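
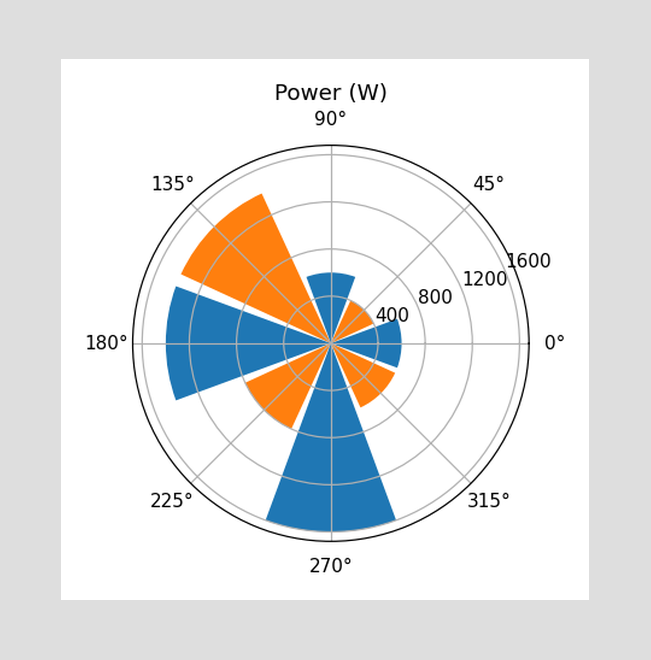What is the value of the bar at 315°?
600W

The bar at 315° reaches 600W on the radial axis.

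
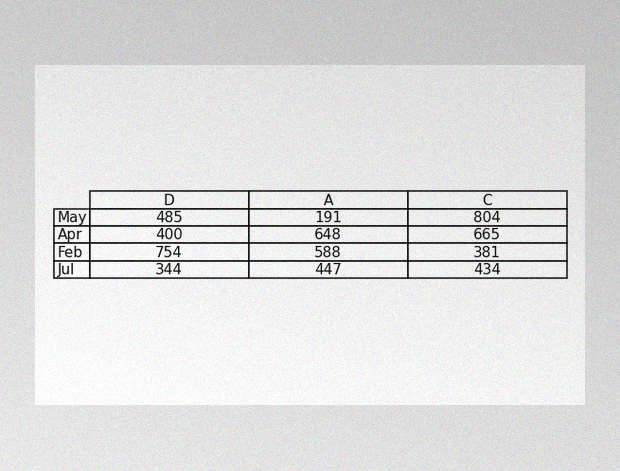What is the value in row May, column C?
804

The image has some photo noise and uneven lighting. The (May, C) cell reads 804.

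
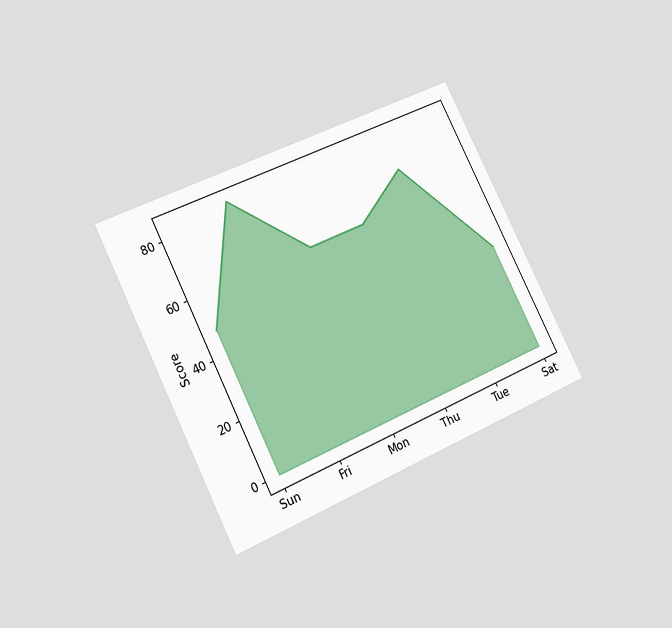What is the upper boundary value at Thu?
The chart is tilted about 26° counter-clockwise and viewed at a slight angle. At Thu the upper boundary is at 60.

60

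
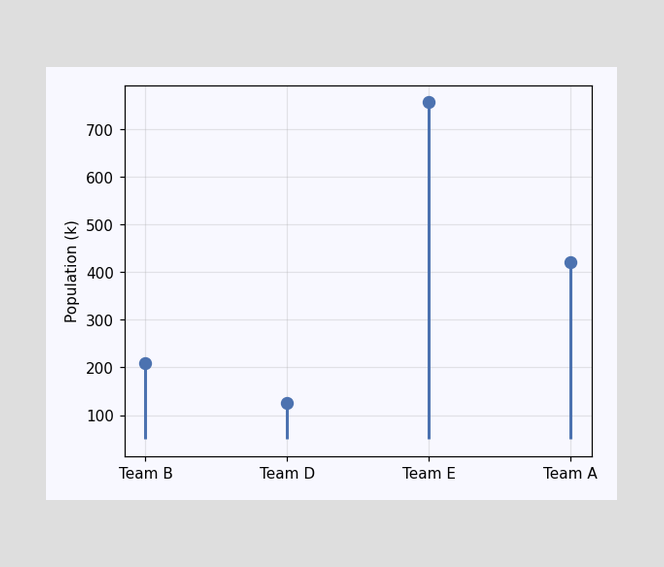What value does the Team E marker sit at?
756k

The Team E marker sits at 756k.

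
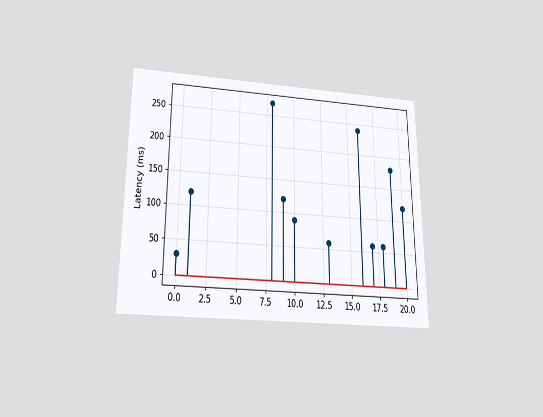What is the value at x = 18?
60ms

The chart is viewed slightly from below. The stem at x=18 reaches 60ms.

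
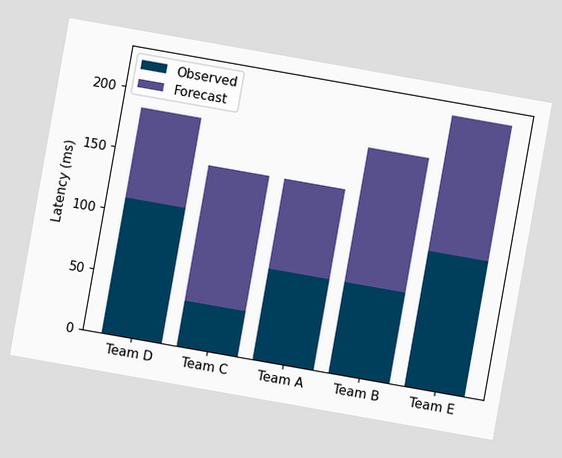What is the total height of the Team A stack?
148ms

The chart is tilted about 10° clockwise. The Team A stack's top reaches 148ms on the y-axis.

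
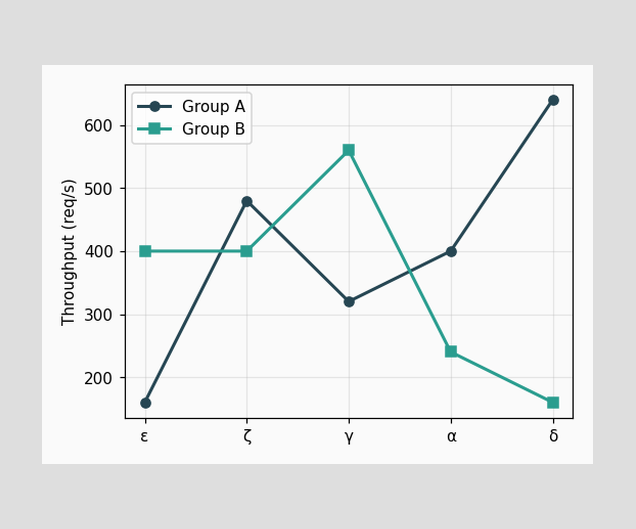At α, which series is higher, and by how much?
Group A, by 160req/s

At α, Group A sits above the other line by 160req/s.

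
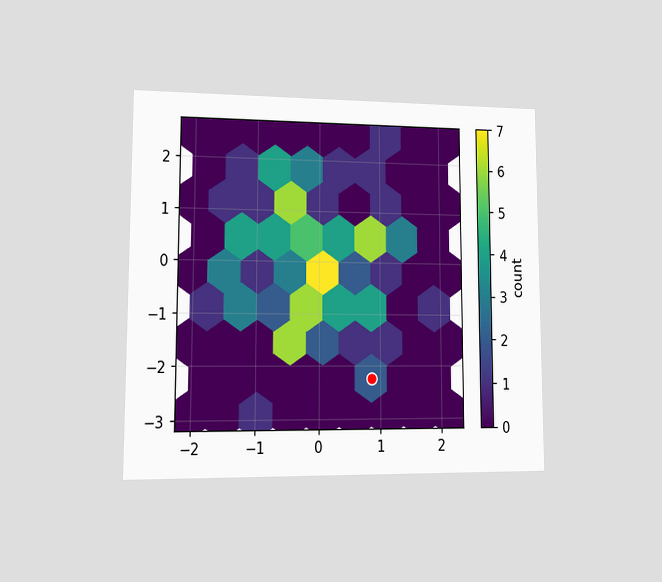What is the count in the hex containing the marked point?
The chart is viewed at a slight angle. The marked hex reads 2 on the colorbar.

2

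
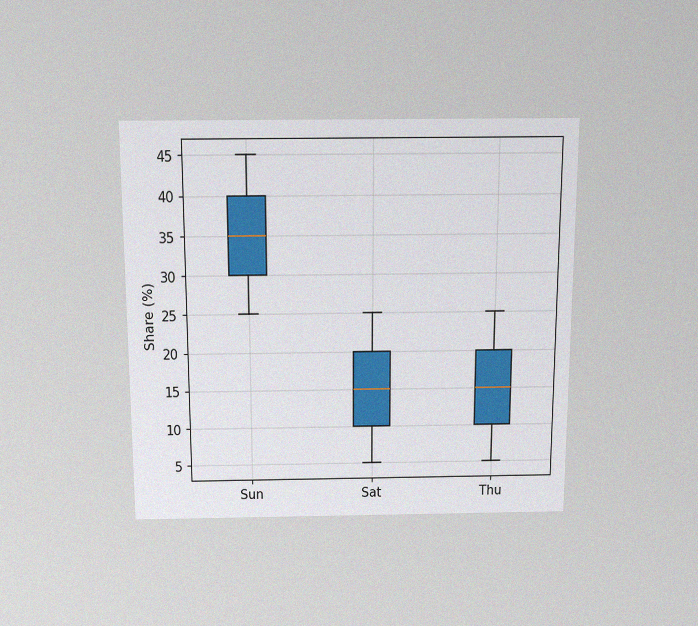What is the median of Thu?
15%

The chart is viewed slightly from above, with some photo noise. The median line in the Thu box sits at 15%.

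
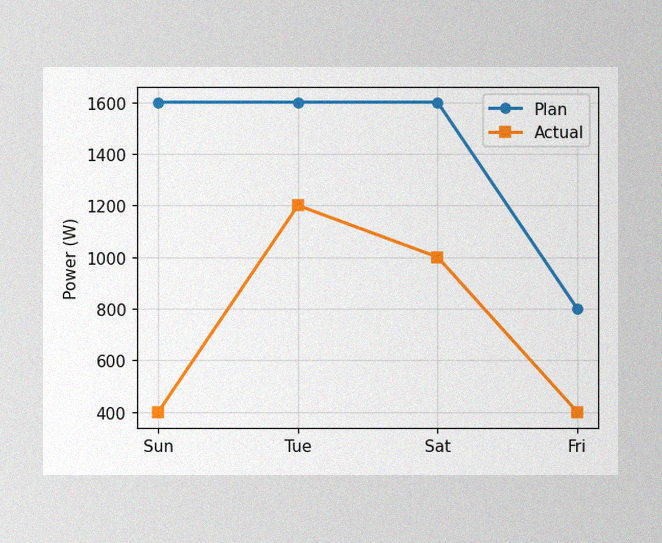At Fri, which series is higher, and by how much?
Plan, by 400W

The image has some photo noise and uneven lighting. At Fri, Plan sits above the other line by 400W.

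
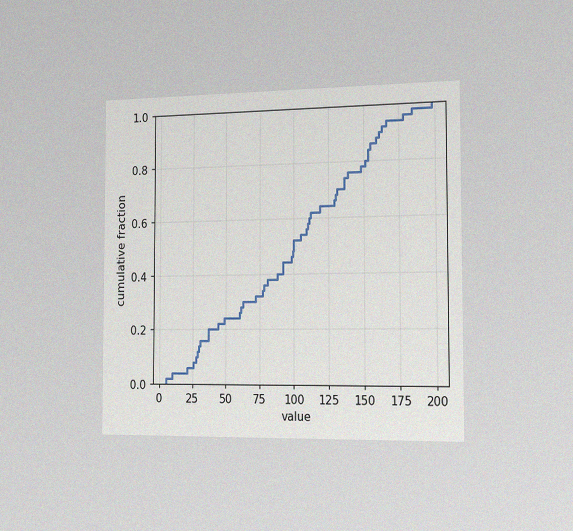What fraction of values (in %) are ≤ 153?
The chart is viewed slightly from the right, with some photo noise. At x=153 the ECDF step is at 84%.

84%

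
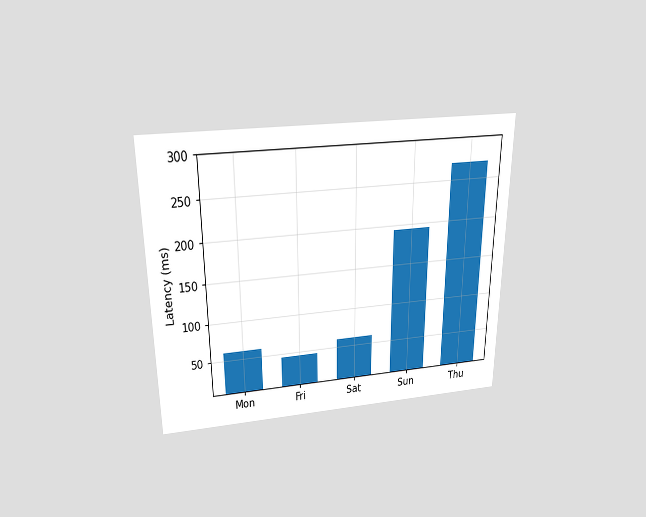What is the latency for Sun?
195ms

The chart is viewed slightly from above. Reading along the chart's y-axis, the Sun bar reaches 195ms.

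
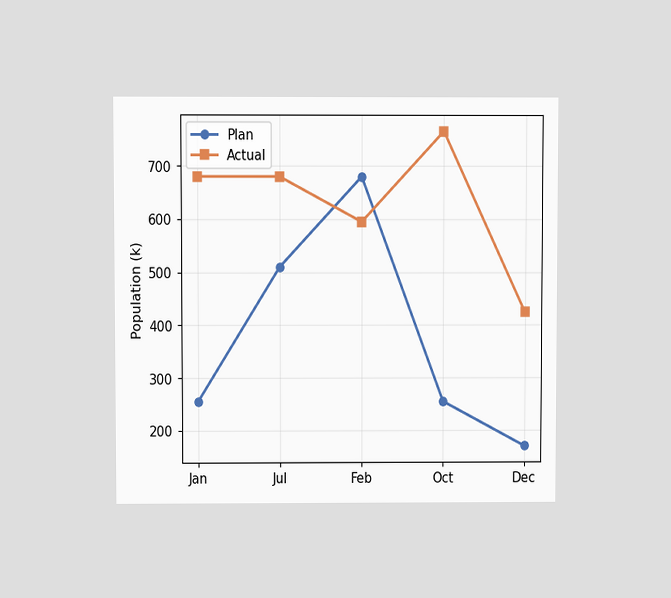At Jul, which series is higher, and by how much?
The chart is viewed at a slight angle. At Jul, Actual sits above the other line by 170k.

Actual, by 170k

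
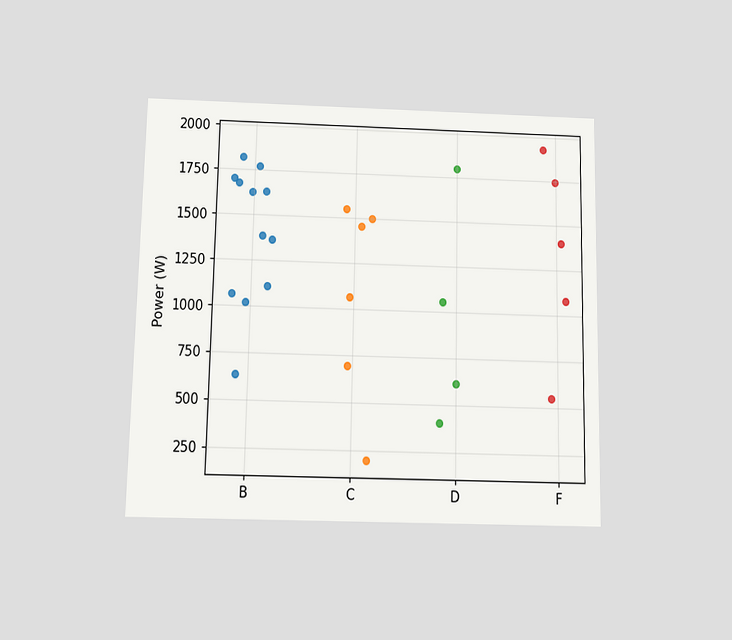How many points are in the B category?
The chart is viewed slightly from below. Counting the markers in the B column gives 12.

12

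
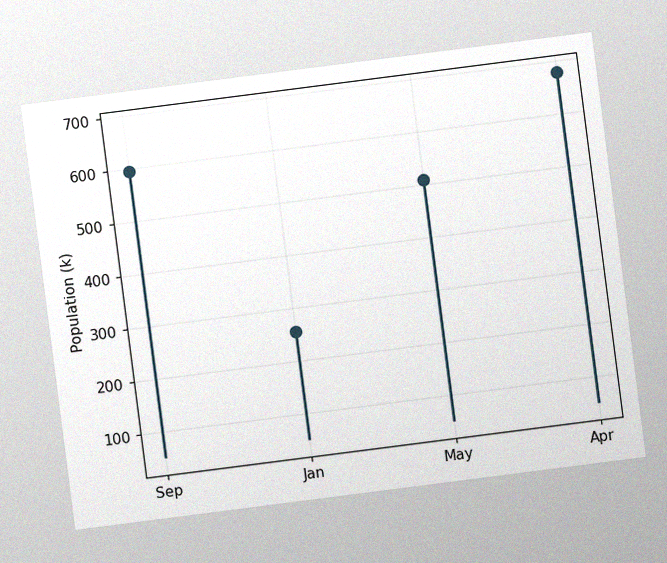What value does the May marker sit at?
The chart is tilted about 7° counter-clockwise, with some photo noise. The May marker sits at 510k.

510k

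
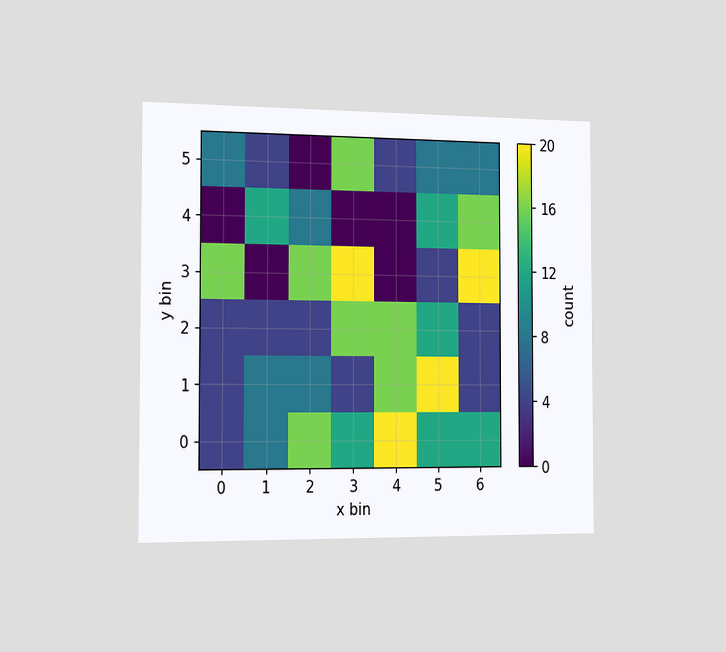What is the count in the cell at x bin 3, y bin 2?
The chart is viewed slightly from the left. Matching the cell (3, 2) against the colorbar gives 16.

16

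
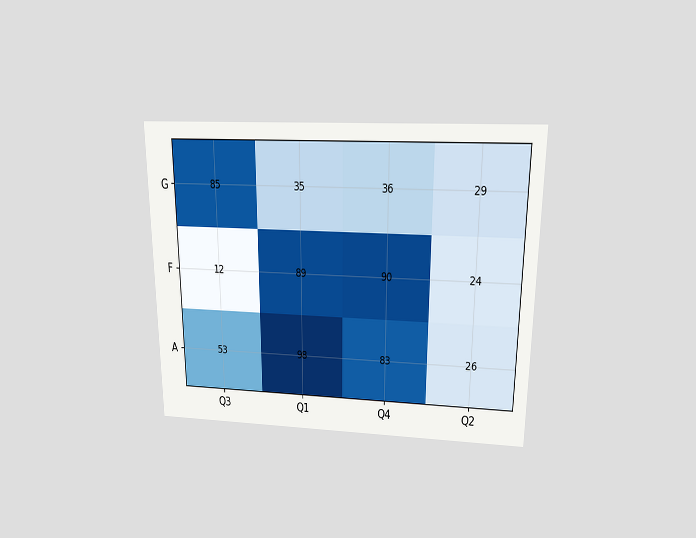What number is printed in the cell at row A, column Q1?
98

The chart is viewed slightly from above. The (A, Q1) cell reads 98.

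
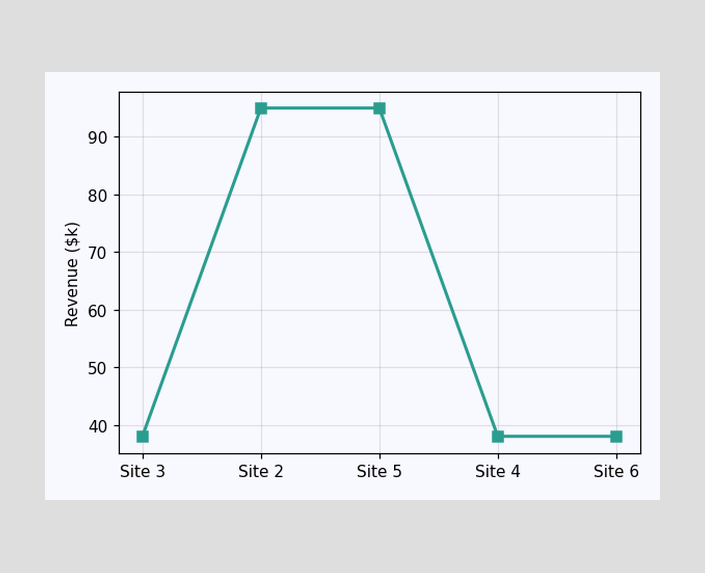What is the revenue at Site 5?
$95k

At Site 5, the line is at $95k.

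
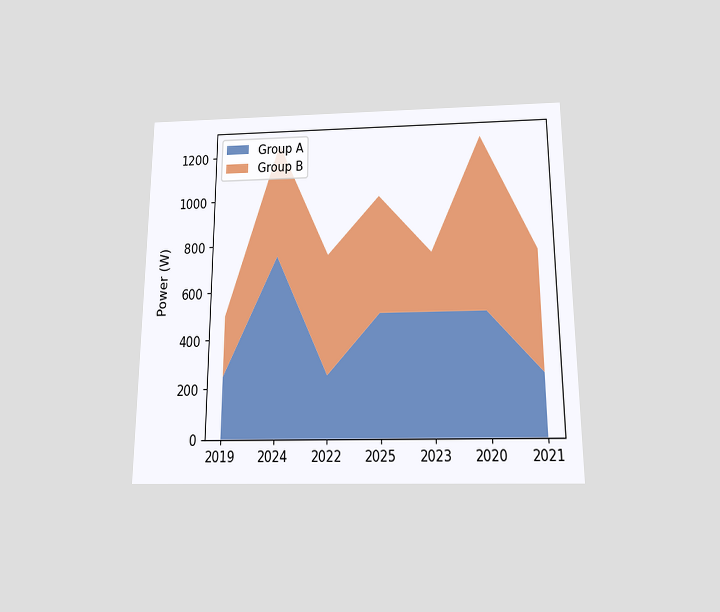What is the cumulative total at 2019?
500W

The chart is viewed slightly from below. The stacked total at 2019 reaches 500W.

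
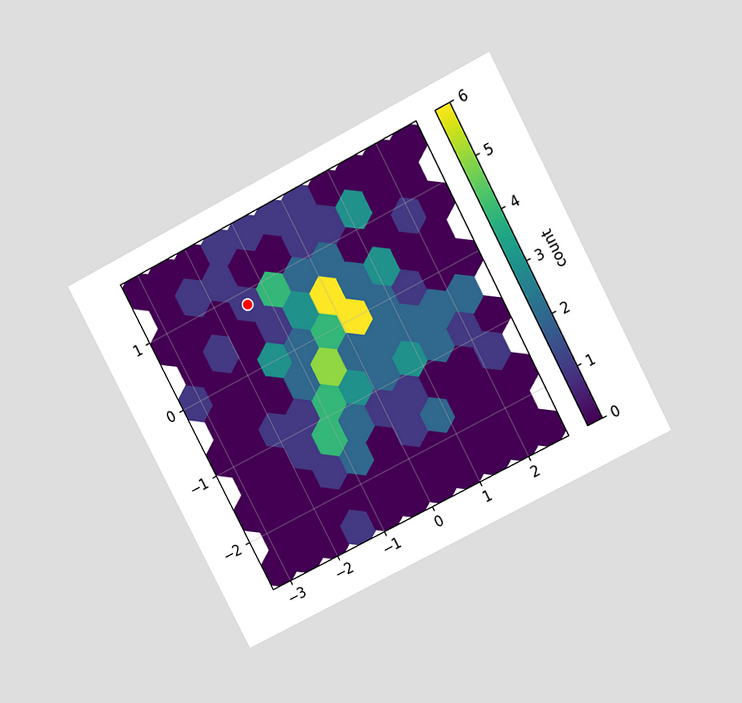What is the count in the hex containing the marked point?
The chart is tilted about 28° counter-clockwise and viewed at a slight angle. The marked hex reads 1 on the colorbar.

1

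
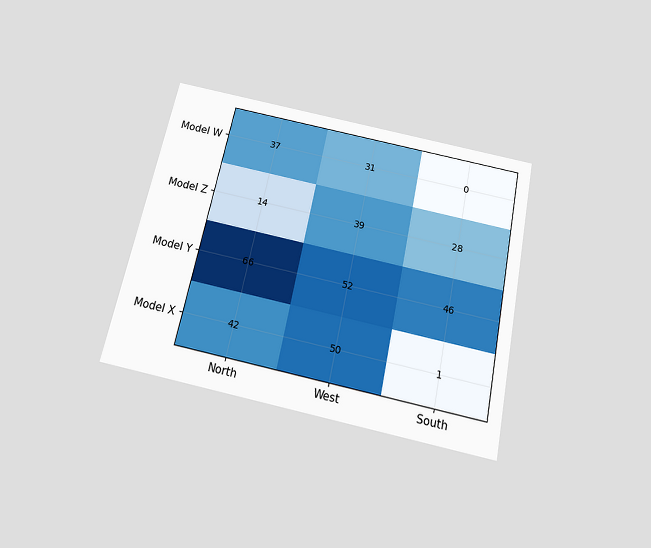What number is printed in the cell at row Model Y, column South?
46

The chart is tilted about 12° clockwise and viewed slightly from below. The (Model Y, South) cell reads 46.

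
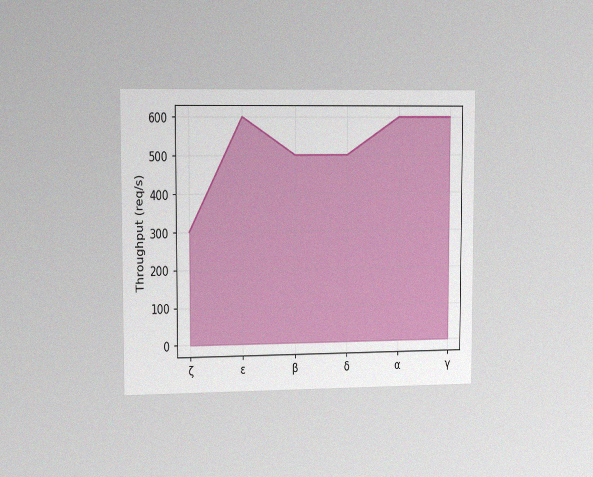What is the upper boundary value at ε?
600req/s

The chart is viewed slightly from the left, with some photo noise. At ε the upper boundary is at 600req/s.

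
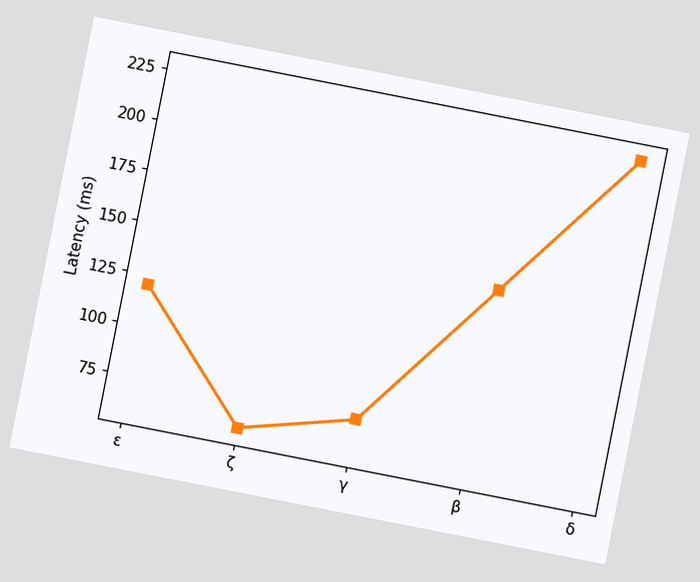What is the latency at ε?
120ms

The chart is tilted about 11° clockwise. At ε, the line is at 120ms.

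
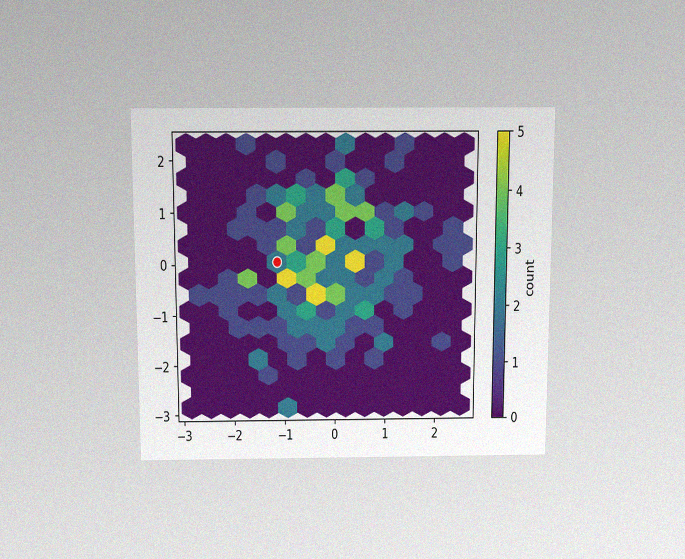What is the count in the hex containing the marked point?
2

The chart is viewed slightly from above, with some photo noise. The marked hex reads 2 on the colorbar.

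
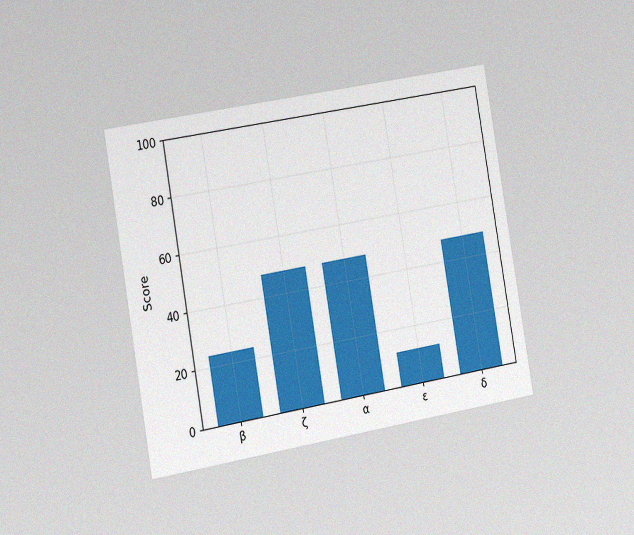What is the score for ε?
12

The chart is tilted about 10° counter-clockwise and viewed slightly from the left, with some photo noise. Reading along the chart's y-axis, the ε bar reaches 12.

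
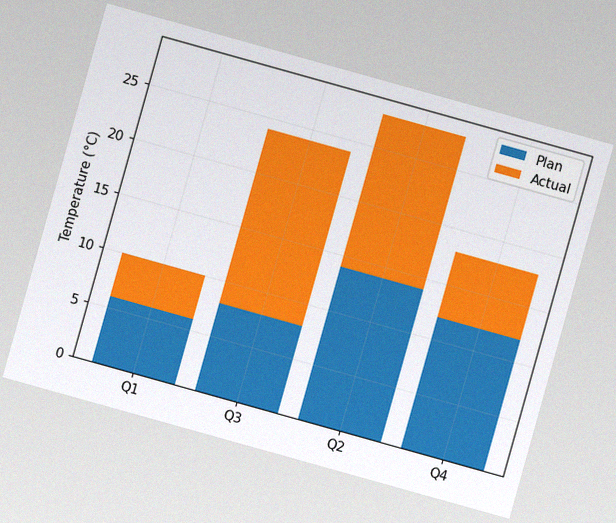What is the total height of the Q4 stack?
The chart is tilted about 16° clockwise, with some photo noise. The Q4 stack's top reaches 18°C on the y-axis.

18°C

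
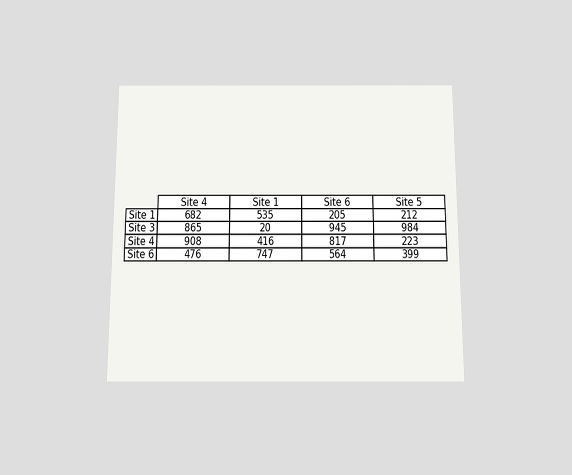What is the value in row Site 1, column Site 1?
The chart is viewed slightly from below. The (Site 1, Site 1) cell reads 535.

535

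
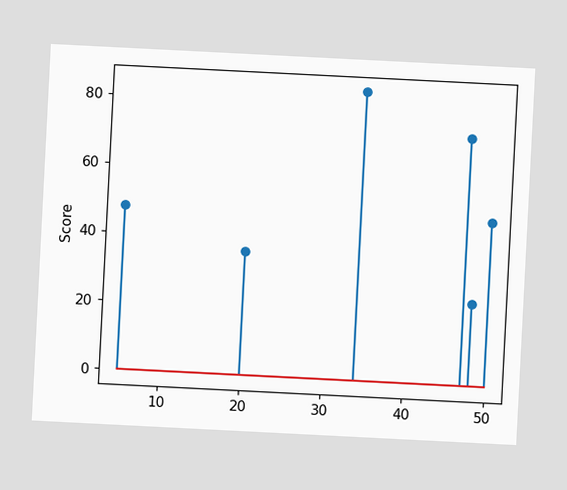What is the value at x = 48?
24

The chart is tilted about 3° clockwise. The stem at x=48 reaches 24.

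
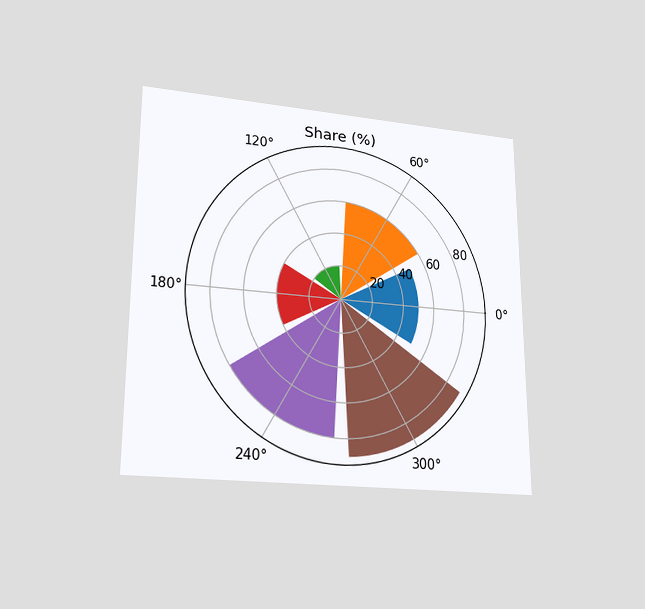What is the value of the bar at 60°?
The chart is viewed at a slight angle. The bar at 60° reaches 60% on the radial axis.

60%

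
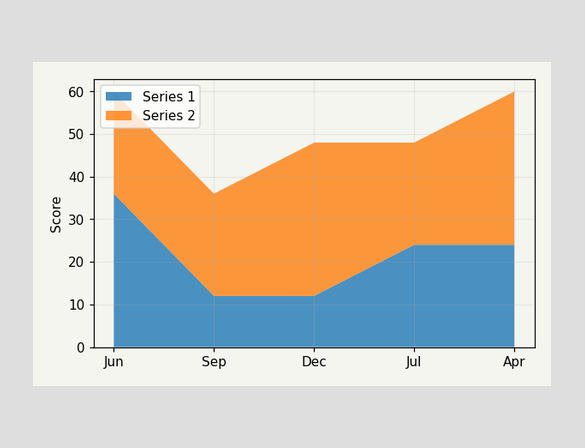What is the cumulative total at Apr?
60

The stacked total at Apr reaches 60.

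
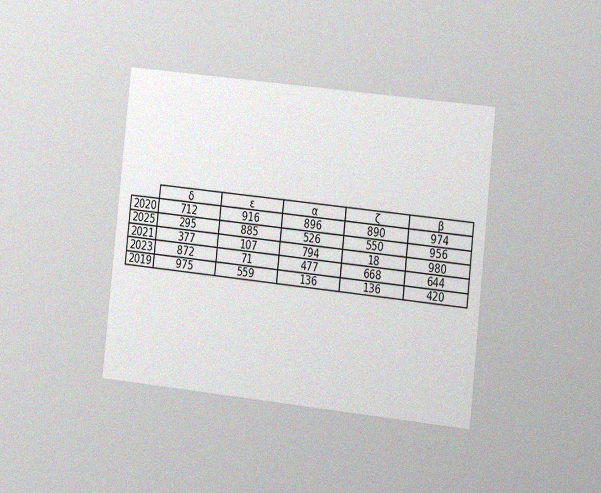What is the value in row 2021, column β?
The chart is tilted about 6° clockwise and viewed slightly from the right, with some photo noise. The (2021, β) cell reads 980.

980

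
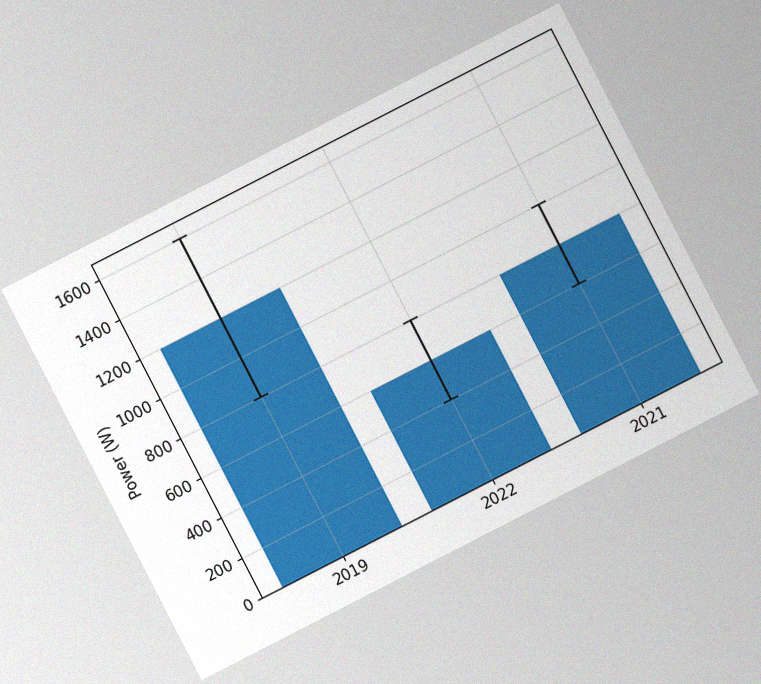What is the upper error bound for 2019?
The chart is tilted about 27° counter-clockwise, with some photo noise. The 2019 bar's upper whisker reaches 1600W.

1600W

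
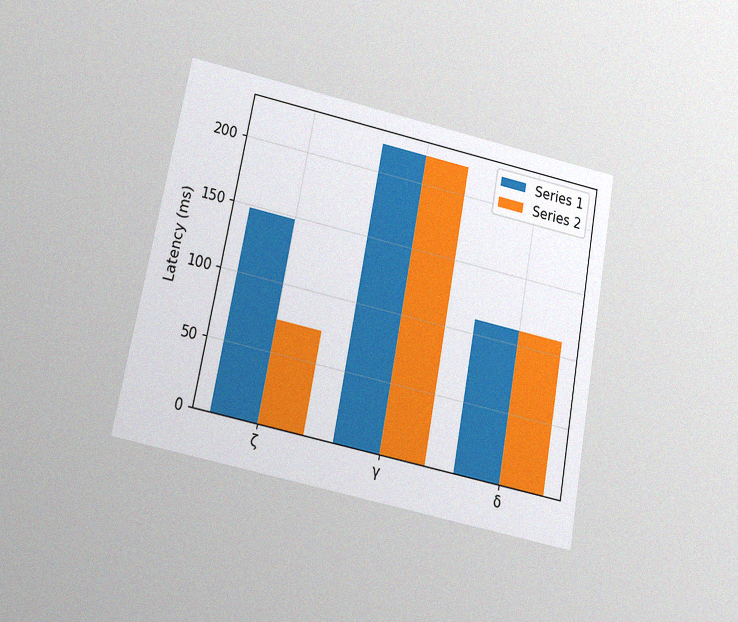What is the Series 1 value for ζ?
148ms

The chart is tilted about 11° clockwise and viewed slightly from below, with some photo noise. The Series 1 bar at ζ reaches 148ms on the y-axis.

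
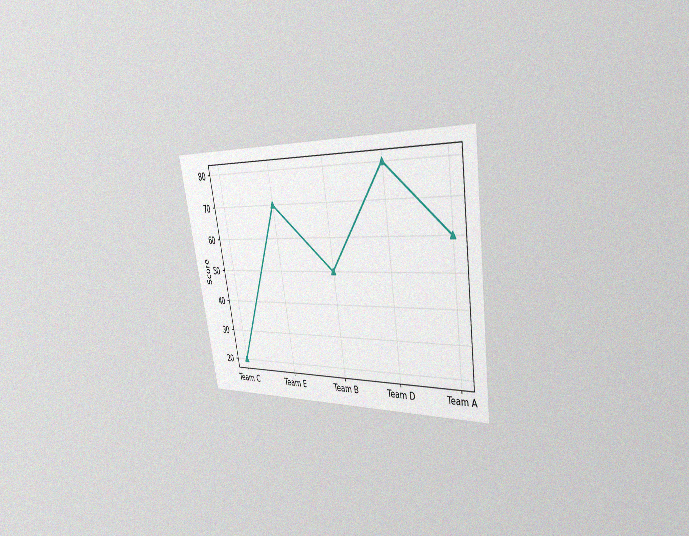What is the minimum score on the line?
20

The chart is tilted about 9° counter-clockwise and viewed slightly from the right, with some photo noise. The lowest point is at Team C, and reading across to the y-axis gives 20.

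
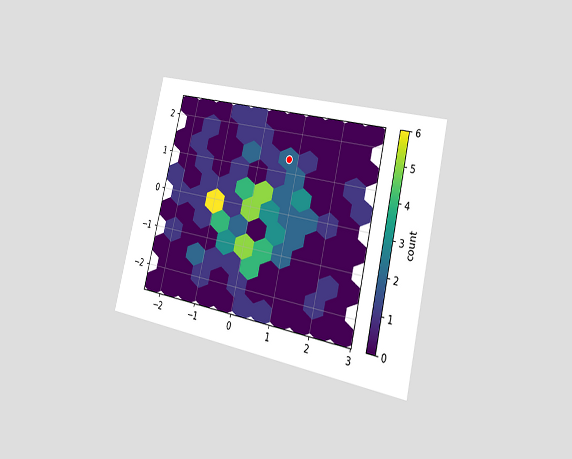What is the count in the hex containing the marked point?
2

The chart is tilted about 13° clockwise and viewed slightly from the right. The marked hex reads 2 on the colorbar.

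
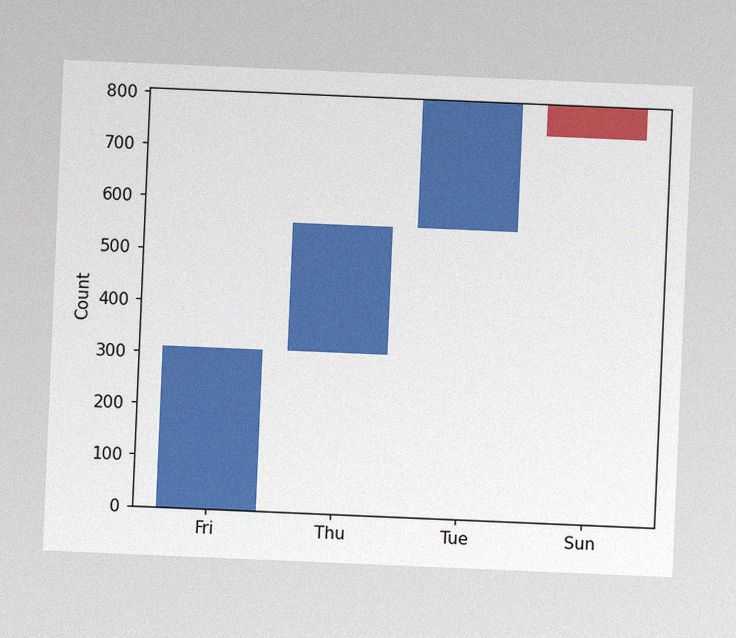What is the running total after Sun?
744

The chart is tilted about 2° clockwise, with some photo noise. After Sun the running total reaches 744.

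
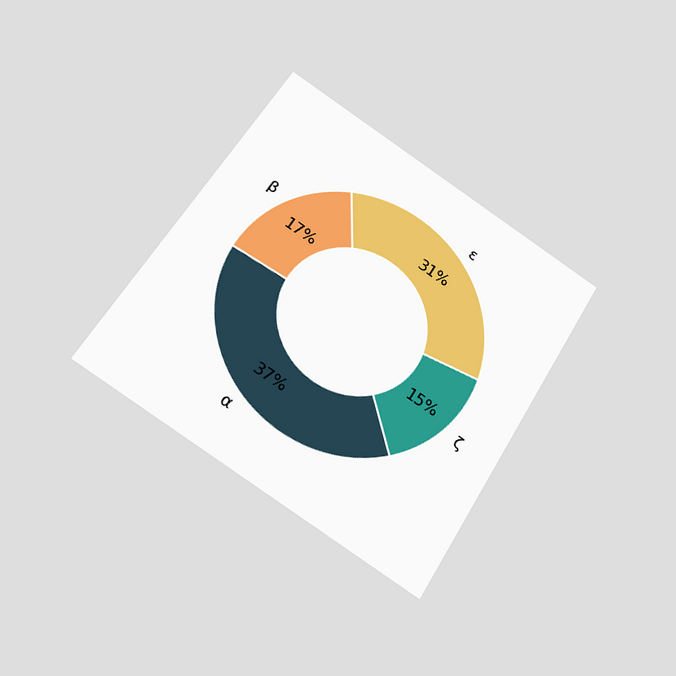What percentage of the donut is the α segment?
37%

The chart is tilted about 31° clockwise and viewed slightly from below. The α segment takes up 37% of the ring.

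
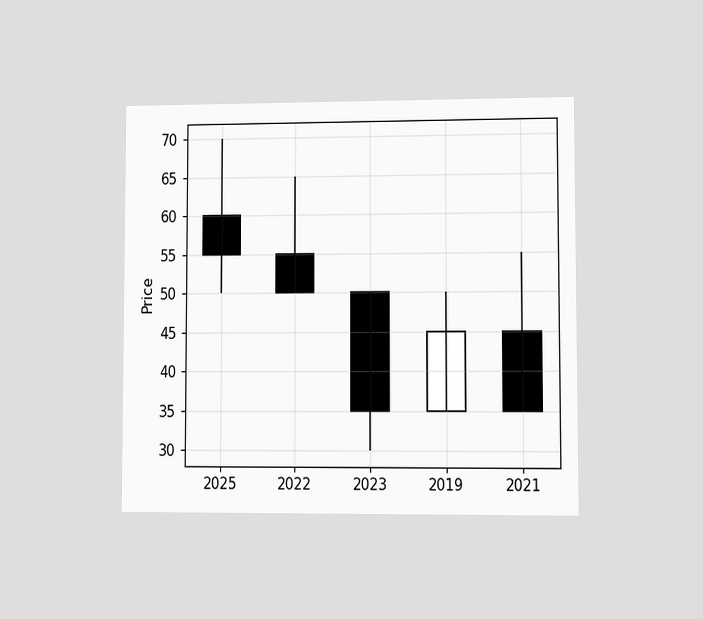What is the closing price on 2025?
The chart is viewed at a slight angle. The 2025 candle closes at 55.

55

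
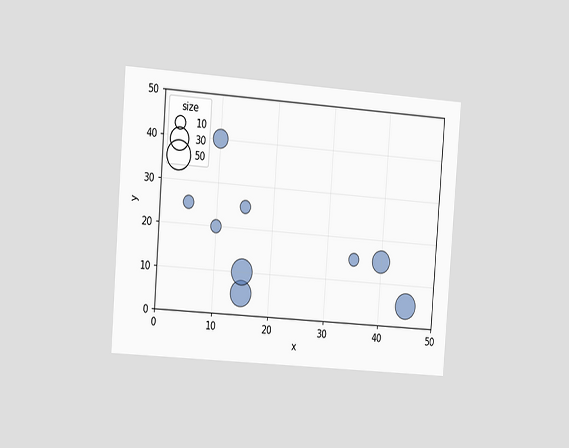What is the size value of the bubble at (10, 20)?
10

The chart is tilted about 4° clockwise and viewed slightly from the left. Matching the bubble at (10, 20) against the size legend gives 10.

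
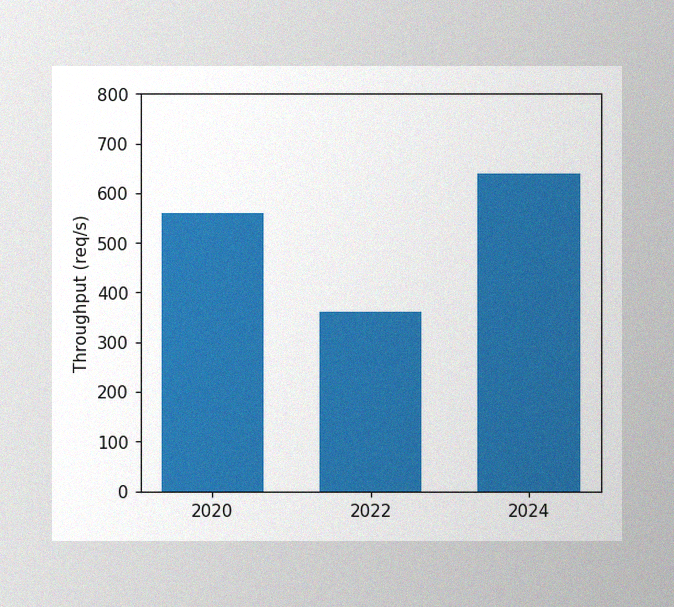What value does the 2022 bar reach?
The image has some photo noise and uneven lighting. Reading along the chart's y-axis, the 2022 bar reaches 360req/s.

360req/s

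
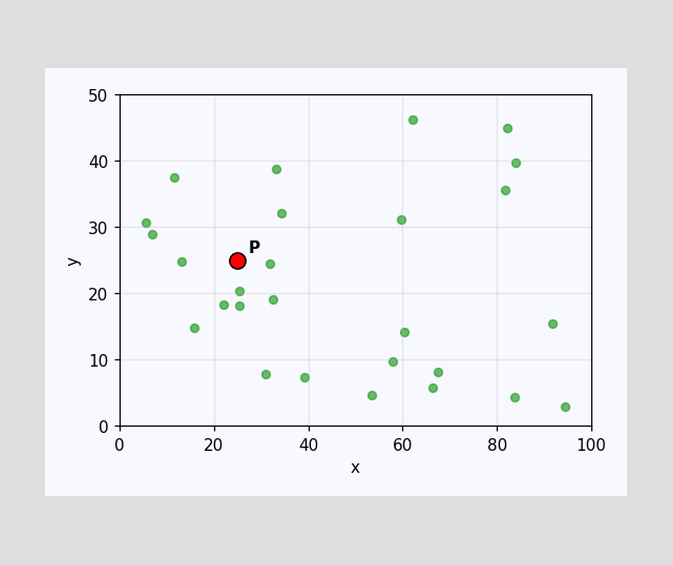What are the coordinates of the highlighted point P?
(25, 25)

Following the gridlines from P to each axis, P sits at (25, 25).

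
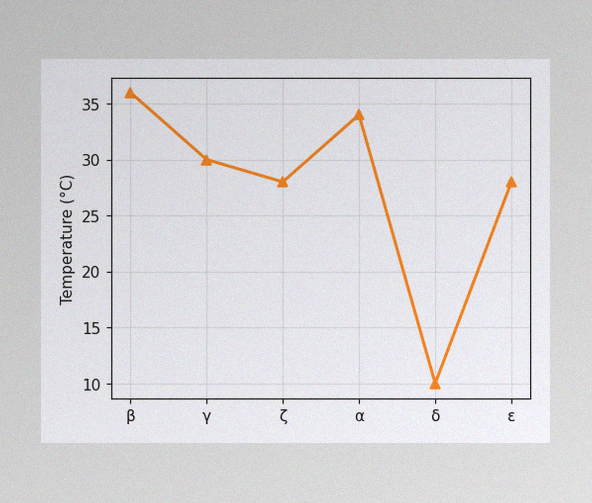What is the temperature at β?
The image has some photo noise and uneven lighting. At β, the line is at 36°C.

36°C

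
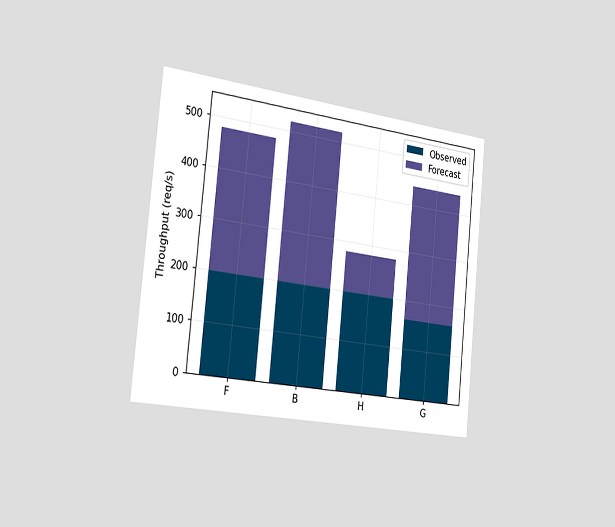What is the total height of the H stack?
280req/s

The chart is tilted about 6° clockwise and viewed slightly from the left. The H stack's top reaches 280req/s on the y-axis.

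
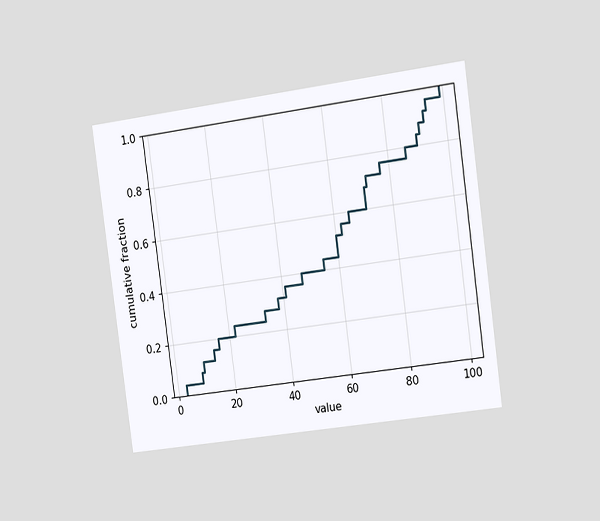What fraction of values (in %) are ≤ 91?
88%

The chart is tilted about 8° counter-clockwise and viewed slightly from the right. At x=91 the ECDF step is at 88%.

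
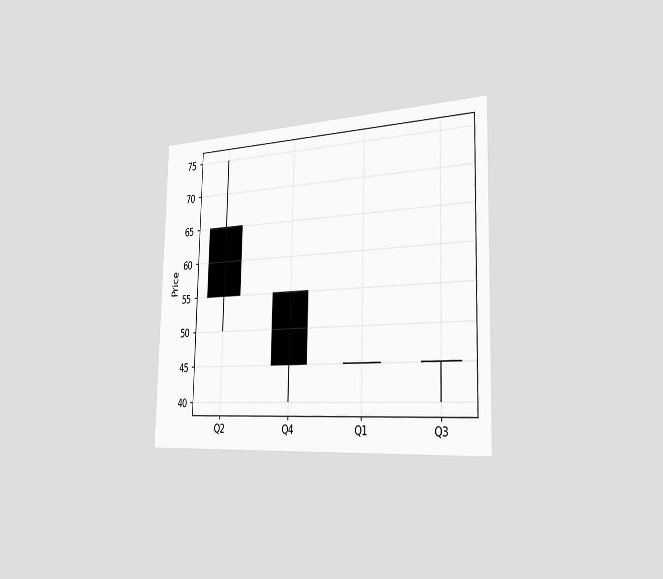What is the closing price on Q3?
The chart is viewed slightly from the right. The Q3 candle closes at 45.

45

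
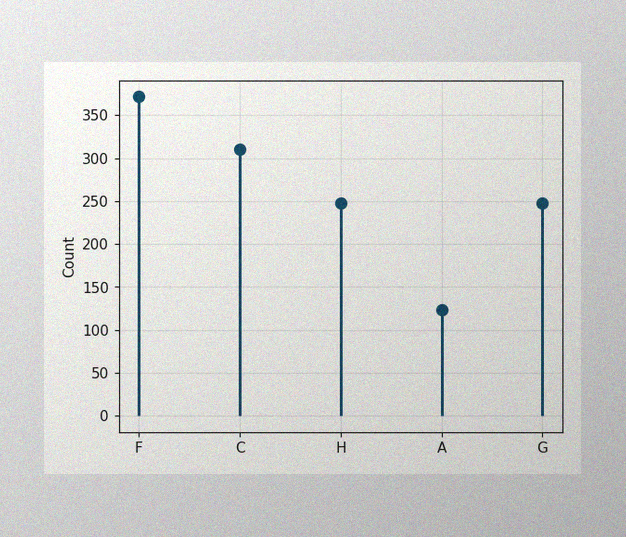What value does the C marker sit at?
The image has some photo noise and uneven lighting. The C marker sits at 310.

310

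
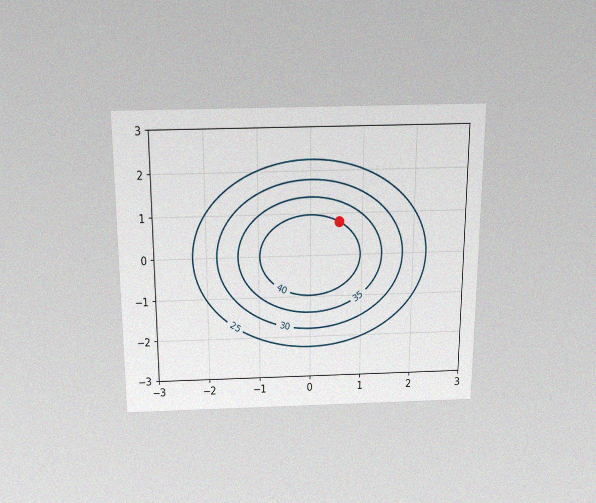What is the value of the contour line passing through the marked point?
40

The chart is viewed slightly from above, with some photo noise. The marked point sits on the contour labelled 40.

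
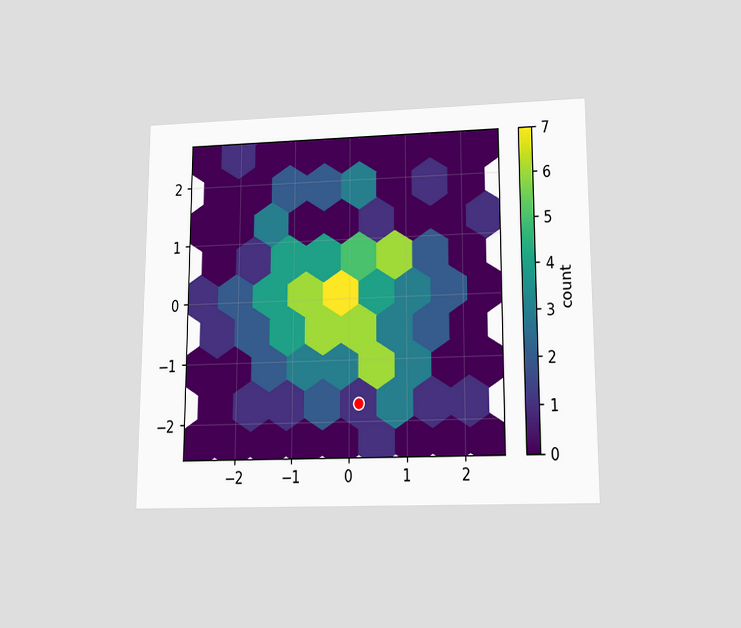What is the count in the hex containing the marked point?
The chart is viewed slightly from below. The marked hex reads 1 on the colorbar.

1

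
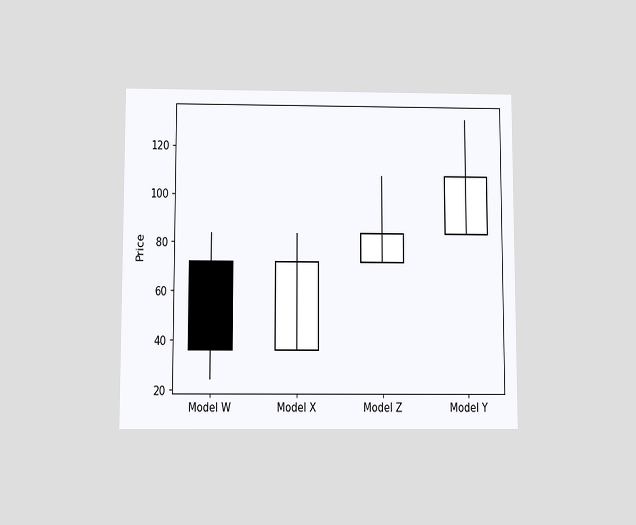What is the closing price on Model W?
36

The chart is viewed slightly from below. The Model W candle closes at 36.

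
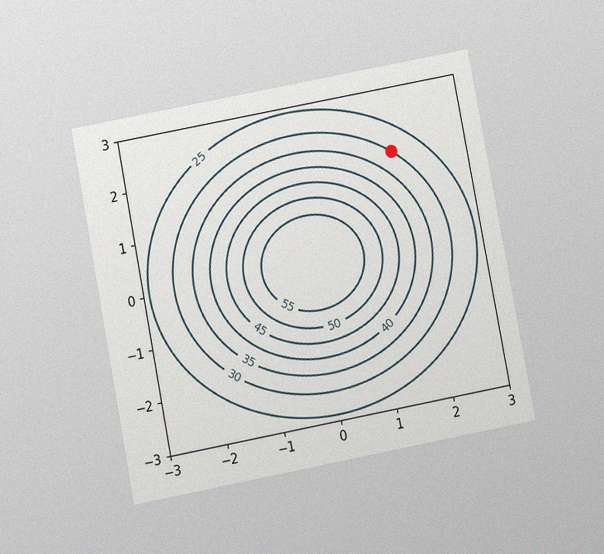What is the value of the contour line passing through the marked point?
The chart is tilted about 11° counter-clockwise and viewed slightly from below, with some photo noise. The marked point sits on the contour labelled 30.

30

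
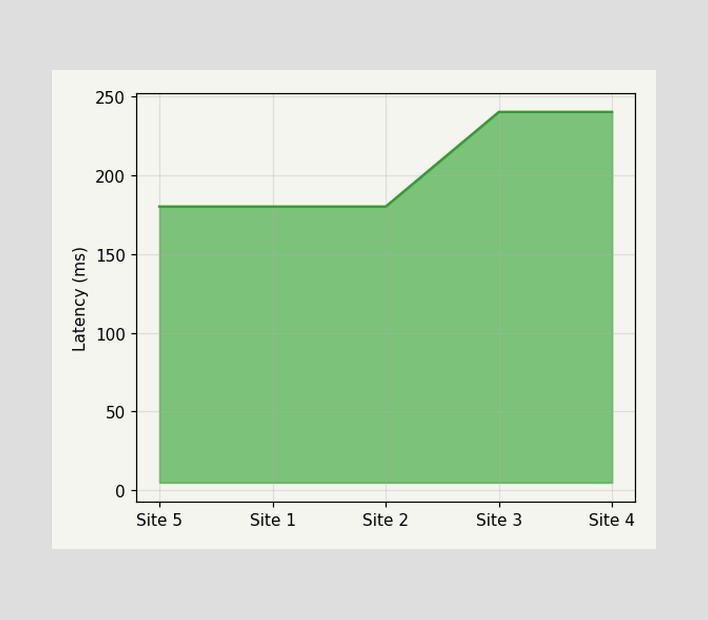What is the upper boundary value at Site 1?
180ms

At Site 1 the upper boundary is at 180ms.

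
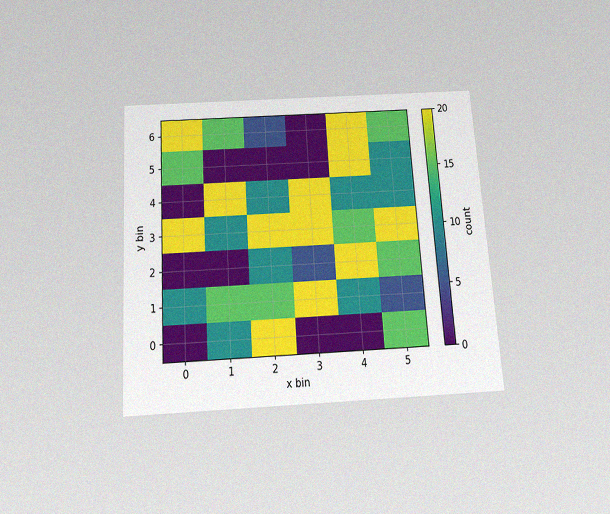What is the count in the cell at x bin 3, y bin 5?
0

The chart is tilted about 4° counter-clockwise and viewed slightly from below, with some photo noise. Matching the cell (3, 5) against the colorbar gives 0.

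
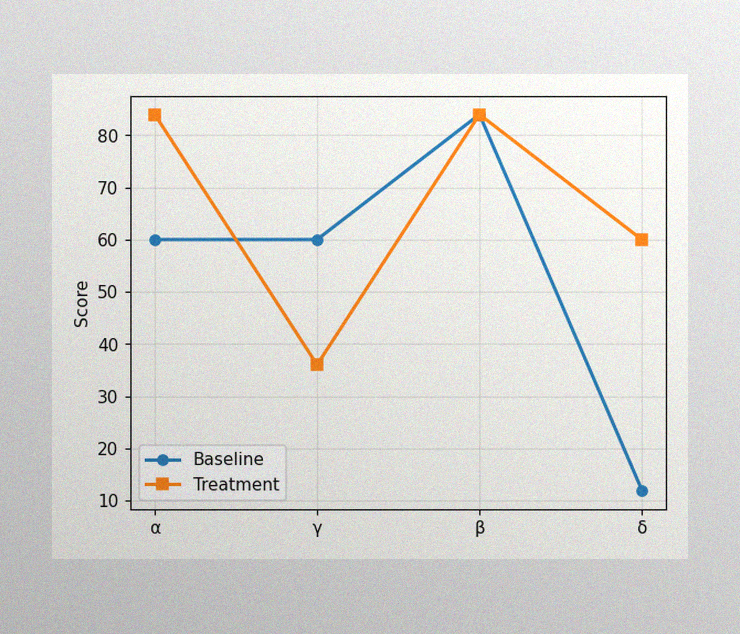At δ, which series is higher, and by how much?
Treatment, by 48

The image has some photo noise and uneven lighting. At δ, Treatment sits above the other line by 48.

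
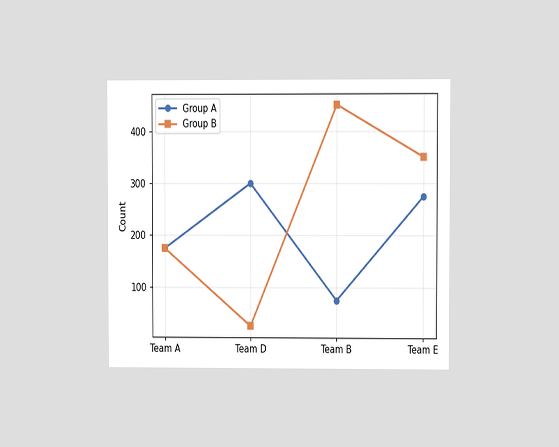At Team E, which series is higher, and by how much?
The chart is viewed at a slight angle. At Team E, Group B sits above the other line by 75.

Group B, by 75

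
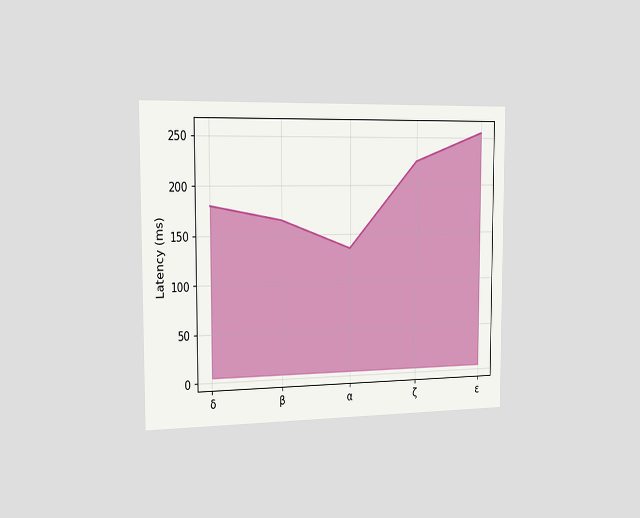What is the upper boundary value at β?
165ms

The chart is viewed slightly from the left. At β the upper boundary is at 165ms.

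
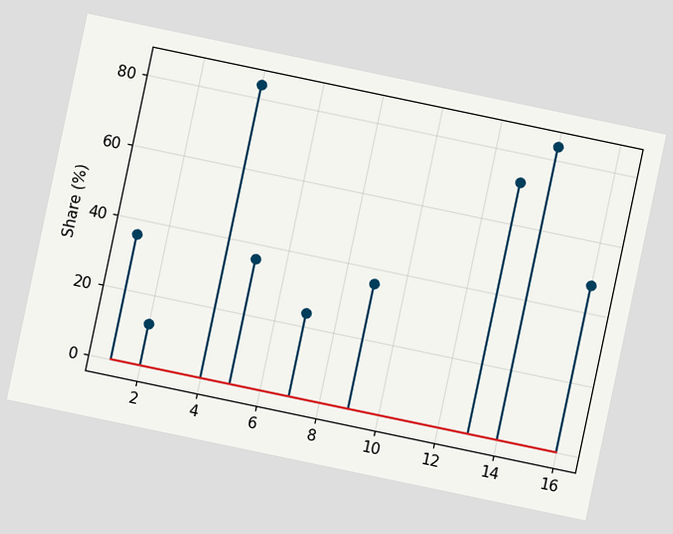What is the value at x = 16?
The chart is tilted about 12° clockwise. The stem at x=16 reaches 48%.

48%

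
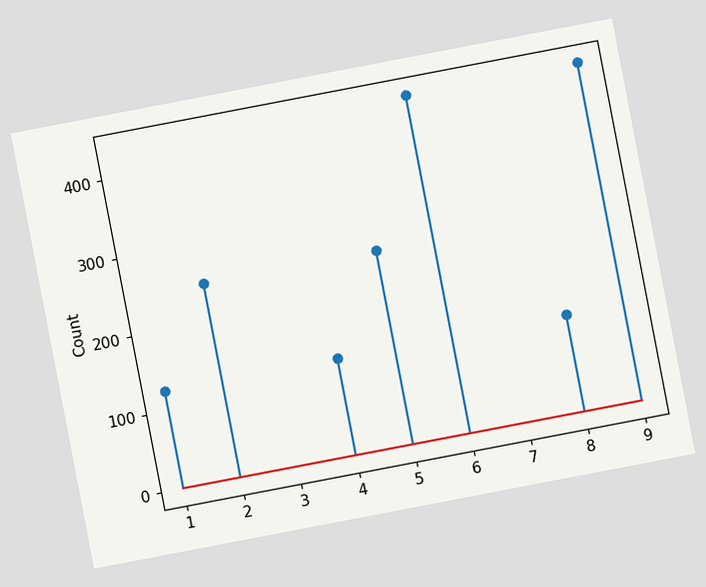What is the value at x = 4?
124

The chart is tilted about 11° counter-clockwise. The stem at x=4 reaches 124.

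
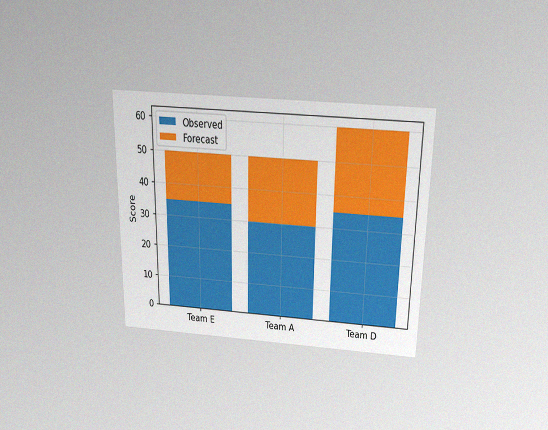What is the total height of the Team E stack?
50

The chart is viewed slightly from above, with some photo noise. The Team E stack's top reaches 50 on the y-axis.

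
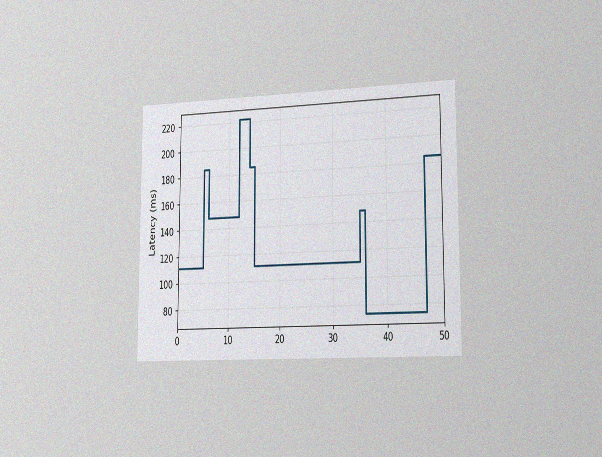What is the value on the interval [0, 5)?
The chart is viewed slightly from the right, with some photo noise. On [0, 5) the step sits at 111ms.

111ms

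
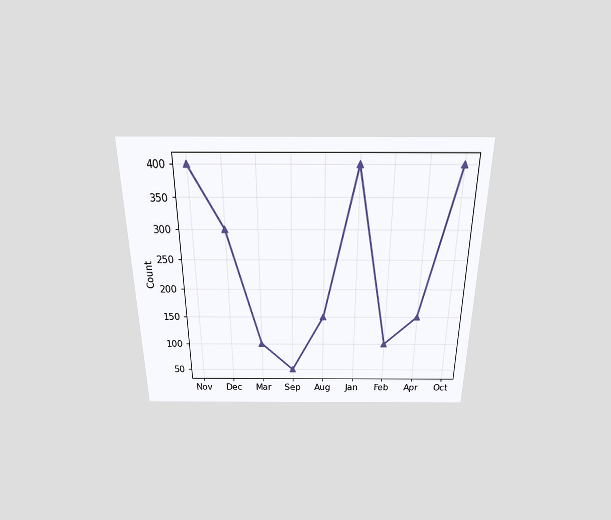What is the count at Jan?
400

The chart is viewed slightly from above. At Jan, the line is at 400.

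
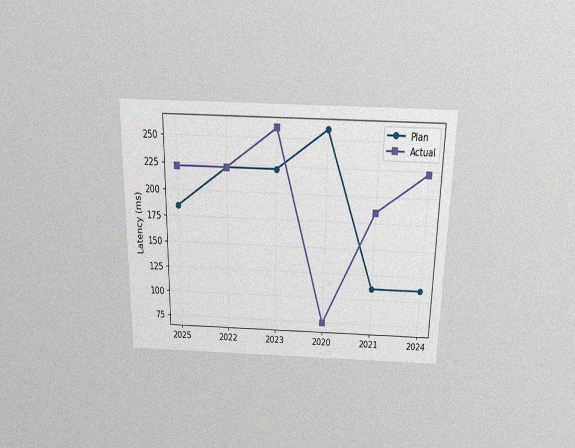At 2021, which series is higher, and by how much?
Actual, by 74ms

The chart is viewed slightly from above, with some photo noise. At 2021, Actual sits above the other line by 74ms.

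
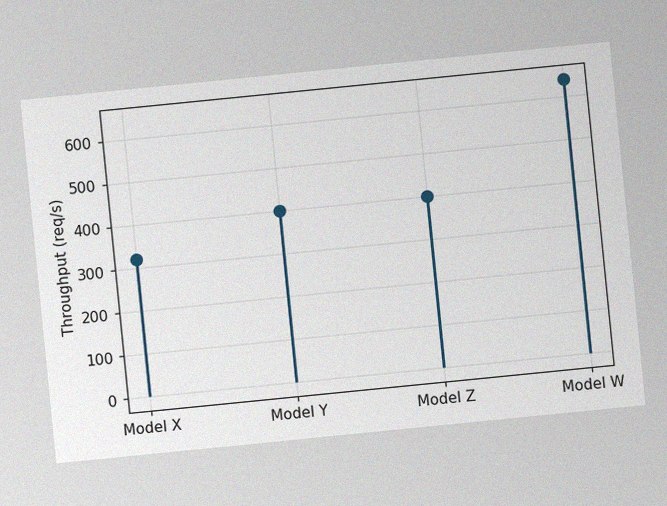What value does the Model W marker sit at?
The chart is tilted about 6° counter-clockwise, with some photo noise. The Model W marker sits at 640req/s.

640req/s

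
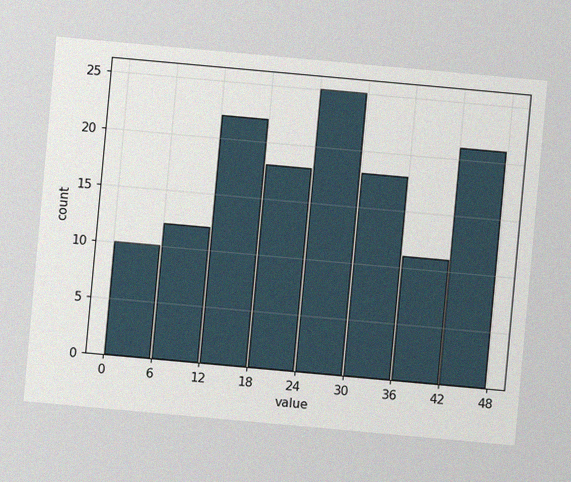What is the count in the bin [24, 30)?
25

The chart is tilted about 5° clockwise, with some photo noise. The [24, 30) bin has height 25.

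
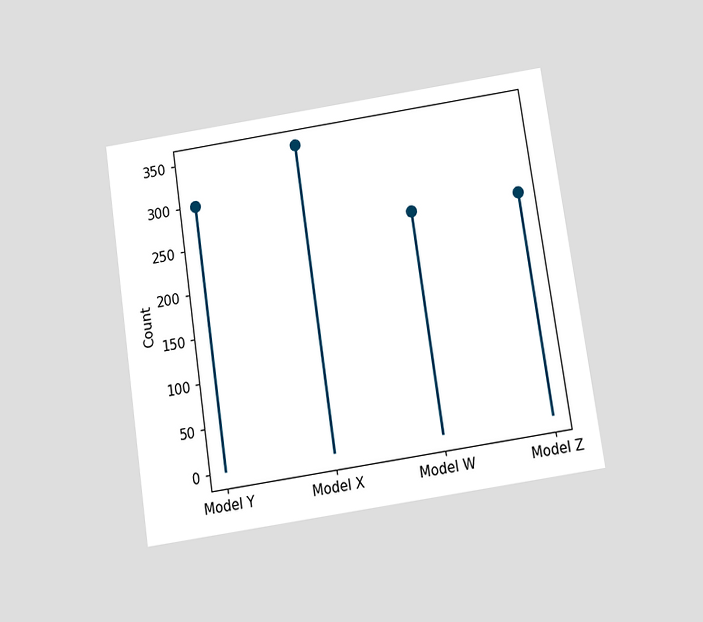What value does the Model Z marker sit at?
250

The chart is tilted about 8° counter-clockwise and viewed slightly from below. The Model Z marker sits at 250.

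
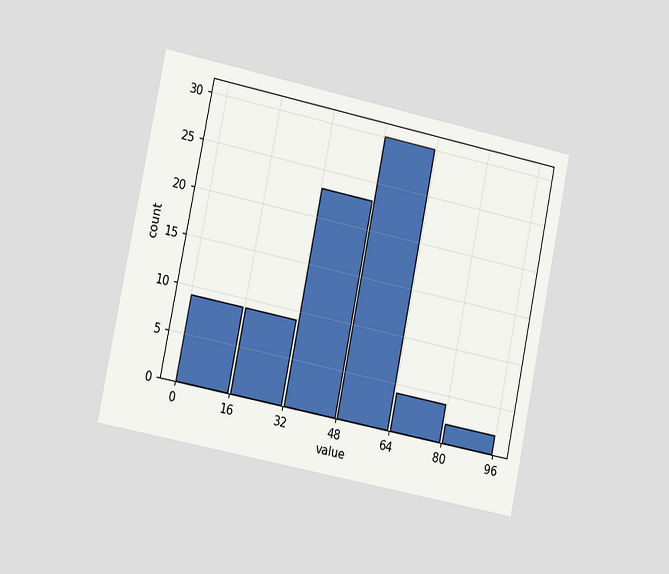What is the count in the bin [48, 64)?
30

The chart is tilted about 11° clockwise and viewed slightly from the left. The [48, 64) bin has height 30.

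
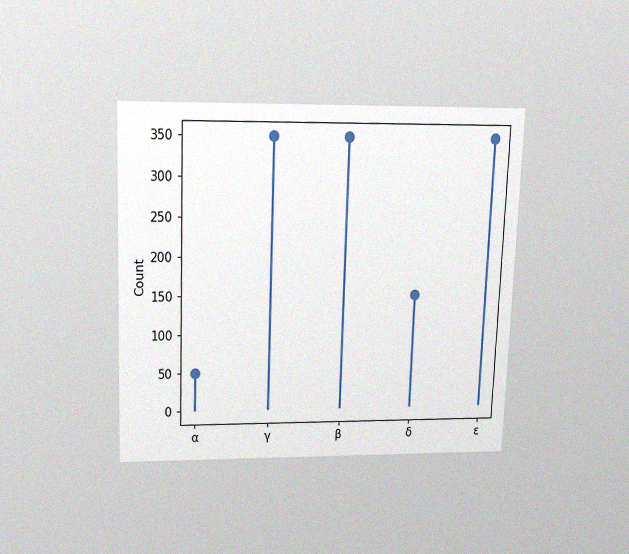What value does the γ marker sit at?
350

The chart is tilted about 2° clockwise and viewed slightly from above, with some photo noise. The γ marker sits at 350.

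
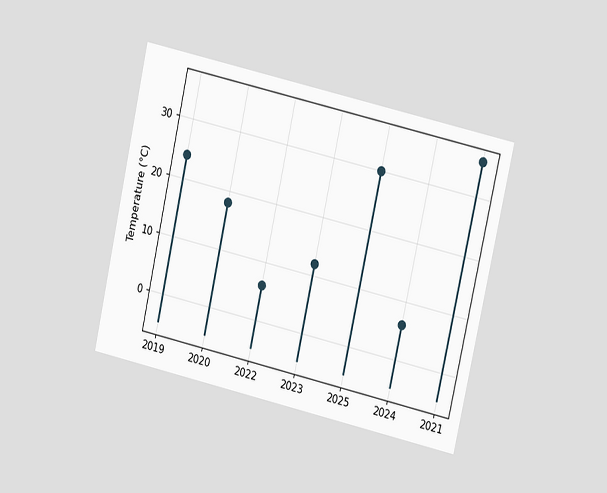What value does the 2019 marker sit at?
24°C

The chart is tilted about 13° clockwise and viewed at a slight angle. The 2019 marker sits at 24°C.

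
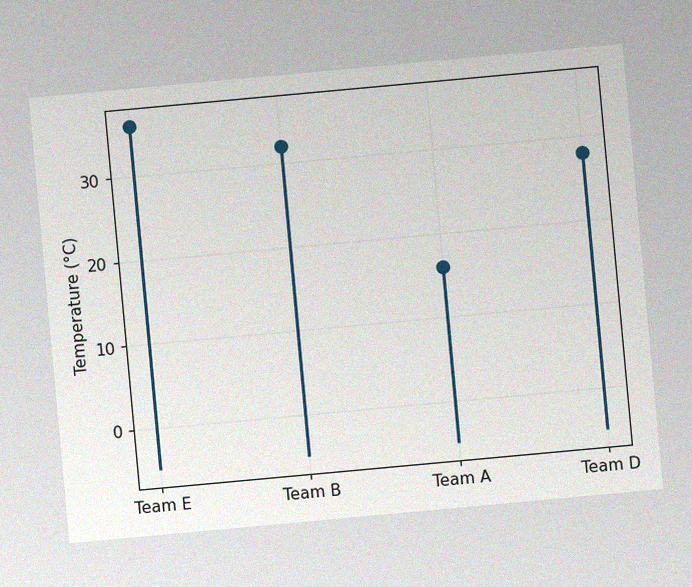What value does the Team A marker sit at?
16°C

The chart is tilted about 5° counter-clockwise, with some photo noise. The Team A marker sits at 16°C.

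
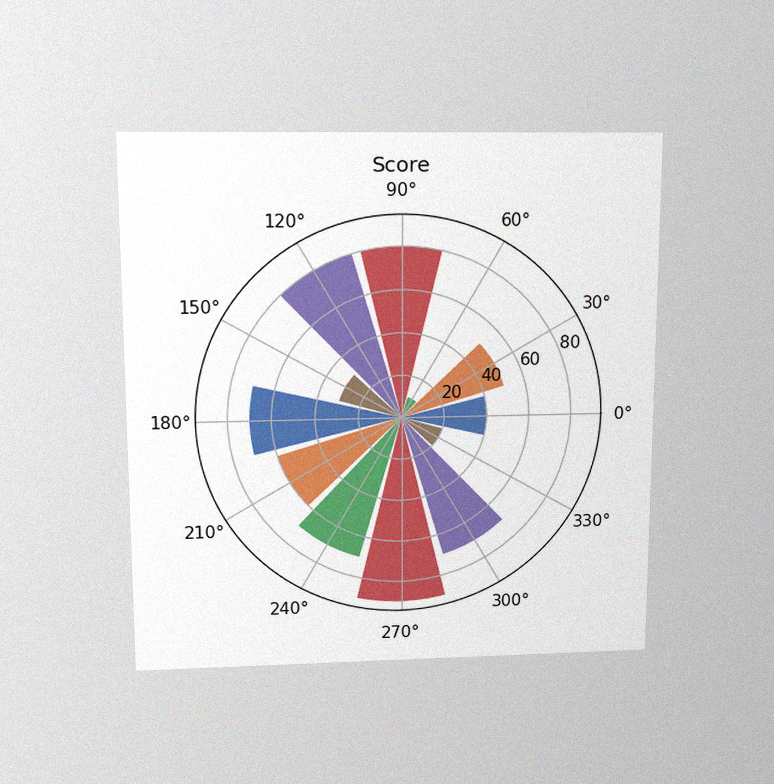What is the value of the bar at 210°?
60

The chart is viewed slightly from above, with some photo noise. The bar at 210° reaches 60 on the radial axis.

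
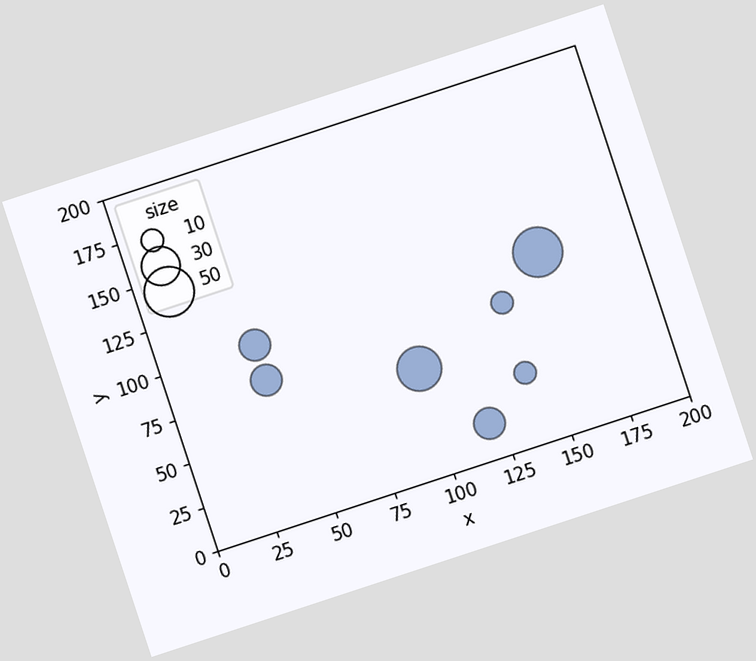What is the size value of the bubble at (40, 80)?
20

The chart is tilted about 18° counter-clockwise. Matching the bubble at (40, 80) against the size legend gives 20.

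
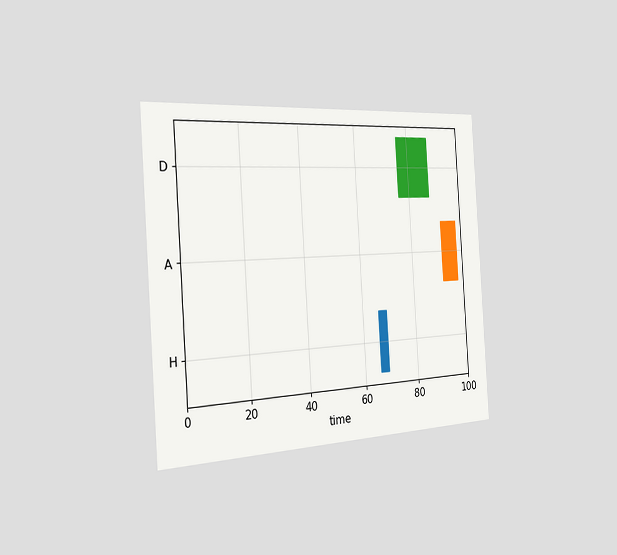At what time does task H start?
The chart is tilted about 4° counter-clockwise and viewed slightly from the left. The H bar begins at t=66.

66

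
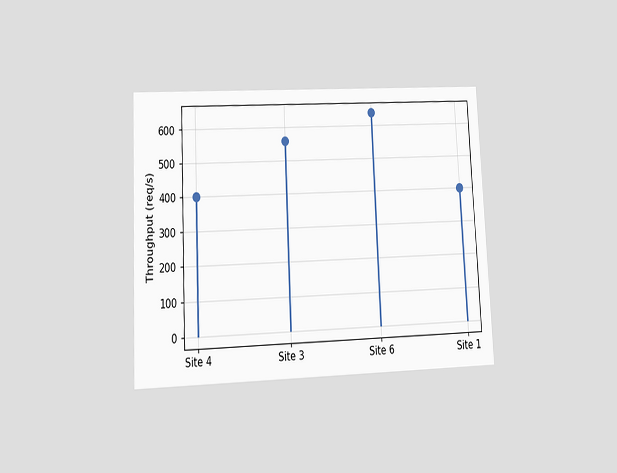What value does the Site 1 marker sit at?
The chart is tilted about 3° counter-clockwise and viewed at a slight angle. The Site 1 marker sits at 400req/s.

400req/s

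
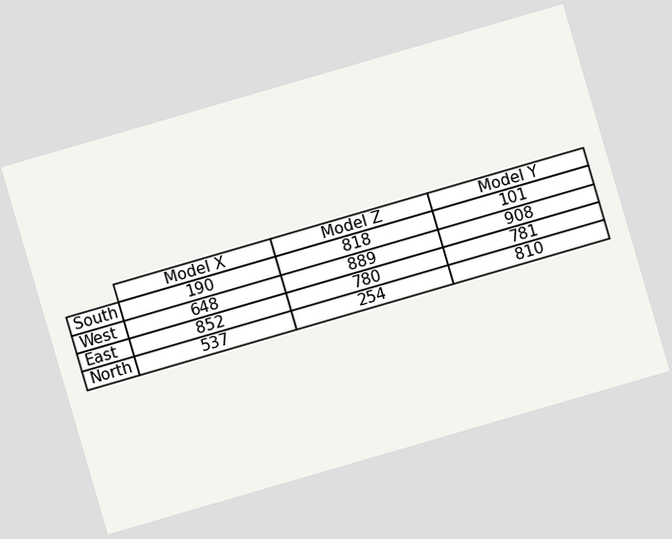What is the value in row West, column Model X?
The chart is tilted about 16° counter-clockwise. The (West, Model X) cell reads 648.

648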